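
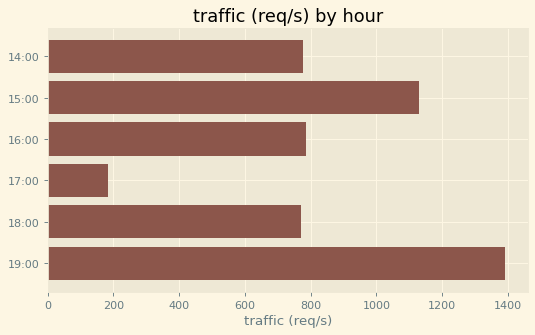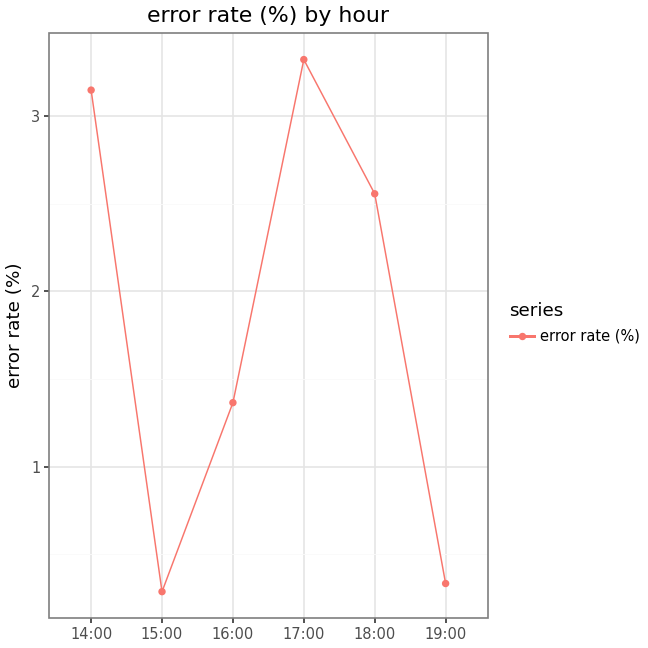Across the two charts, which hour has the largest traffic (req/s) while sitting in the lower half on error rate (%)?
19:00

Chart 2 median error rate (%) ≈ 2; below-median hours: 15:00, 16:00, 19:00. Among those, 19:00 has the highest traffic (req/s) (≈ 1400).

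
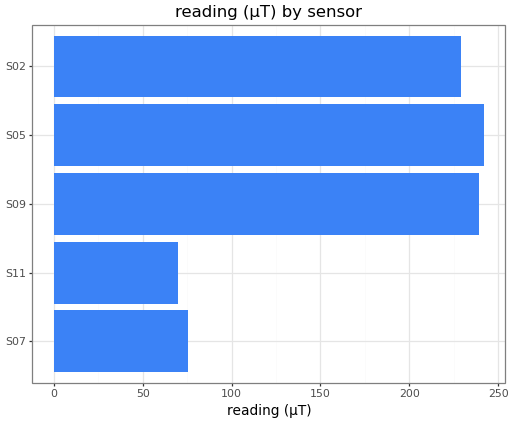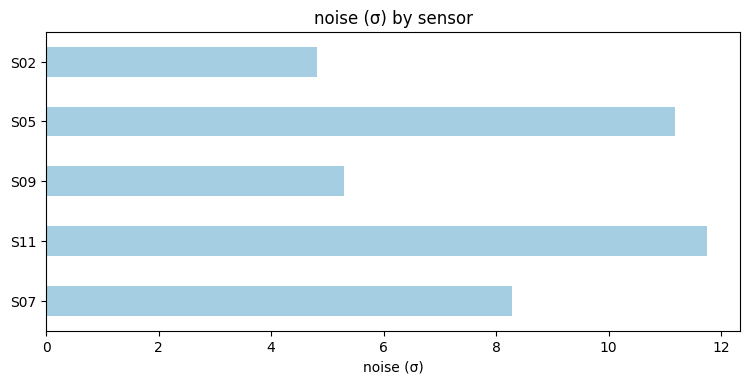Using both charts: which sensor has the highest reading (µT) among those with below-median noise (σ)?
S09

Chart 2 median noise (σ) ≈ 8; below-median sensors: S09, S02. Among those, S09 has the highest reading (µT) (≈ 250).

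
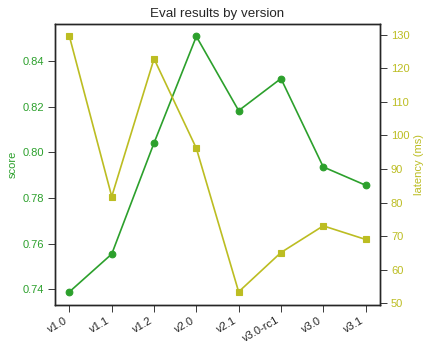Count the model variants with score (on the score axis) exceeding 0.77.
6

Above 0.77: v1.2, v2.0, v2.1, v3.0-rc1, v3.0, v3.1.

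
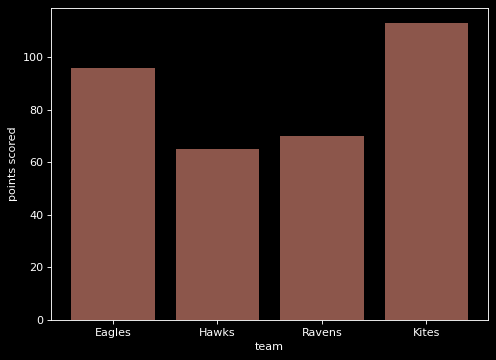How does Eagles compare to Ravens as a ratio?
Eagles ≈ 100, Ravens ≈ 70; 100/70 ≈ 1.43.

≈ 1.43×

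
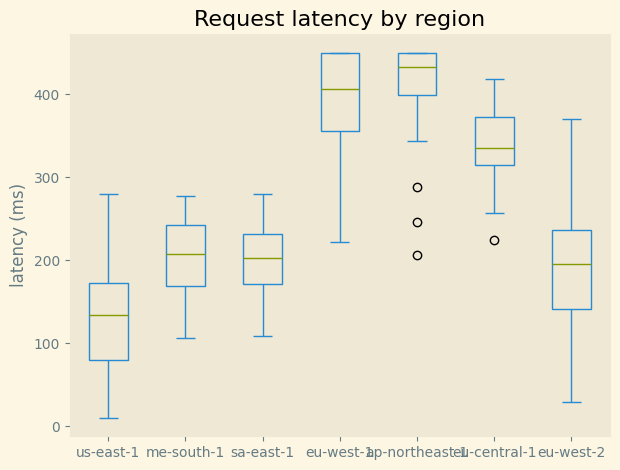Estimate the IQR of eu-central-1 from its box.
Q3 ≈ 350, Q1 ≈ 300; IQR ≈ 50.

≈ 50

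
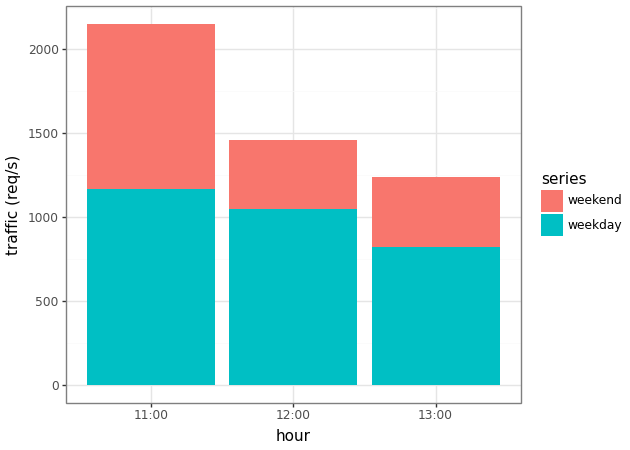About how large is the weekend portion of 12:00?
≈ 400

weekend top ≈ 1400, bottom ≈ 1000; segment ≈ 400.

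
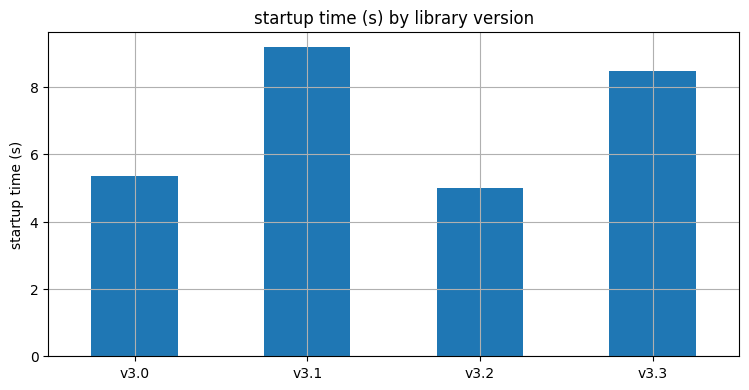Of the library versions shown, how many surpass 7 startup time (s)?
2

Above 7: v3.1, v3.3.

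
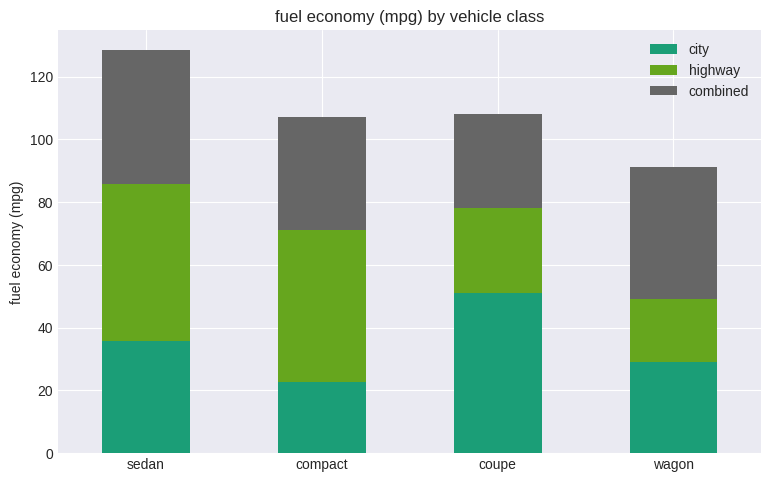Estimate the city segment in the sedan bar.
≈ 40

city top ≈ 40, bottom ≈ 0; segment ≈ 40.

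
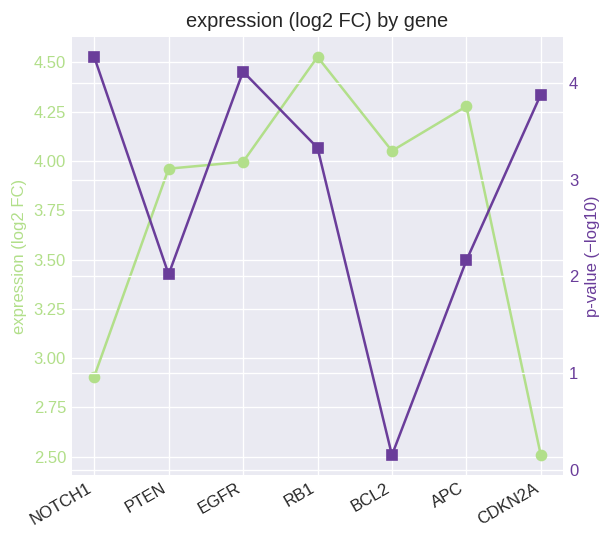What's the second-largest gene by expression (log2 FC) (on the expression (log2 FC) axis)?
APC

Top 3 (on the expression (log2 FC) axis): RB1 ≈ 4.6, APC ≈ 4.2, BCL2 ≈ 4.0.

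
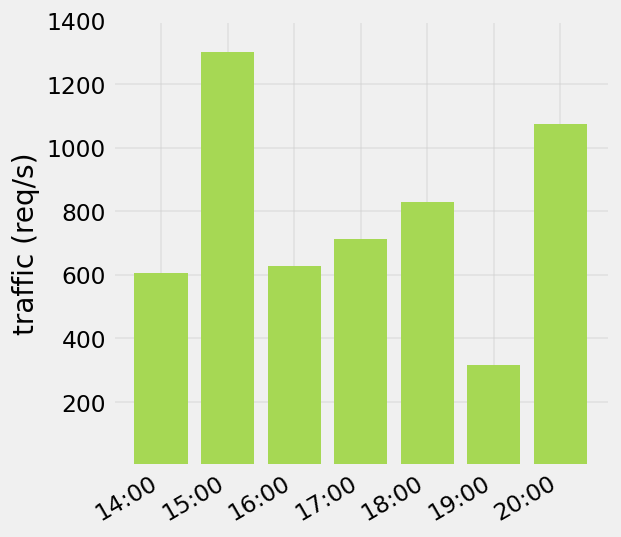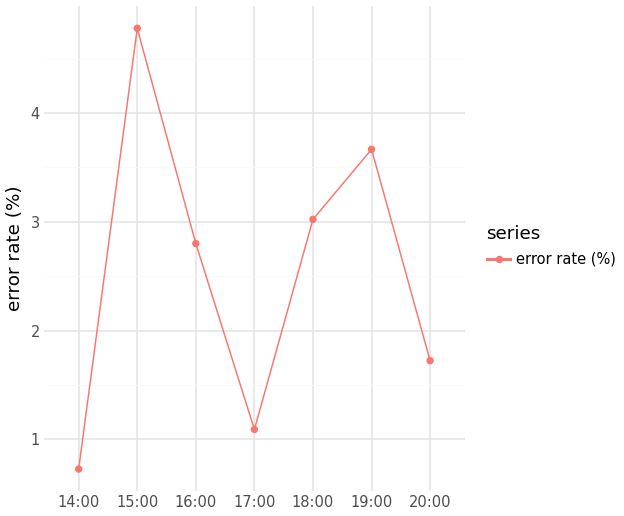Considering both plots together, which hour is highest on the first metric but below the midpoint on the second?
Chart 2 median error rate (%) ≈ 3; below-median hours: 14:00, 17:00, 20:00. Among those, 20:00 has the highest traffic (req/s) (≈ 1000).

20:00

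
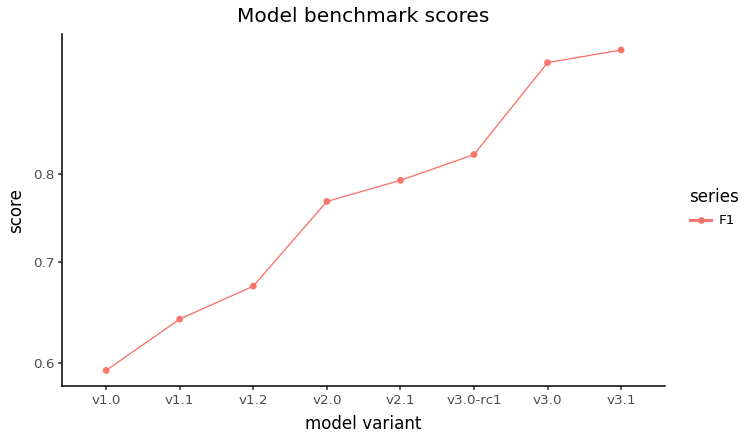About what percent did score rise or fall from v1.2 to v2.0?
≈ +15.4%

v1.2 ≈ 0.65, v2.0 ≈ 0.75; (0.75 − 0.65) / 0.65 ≈ +15.4%.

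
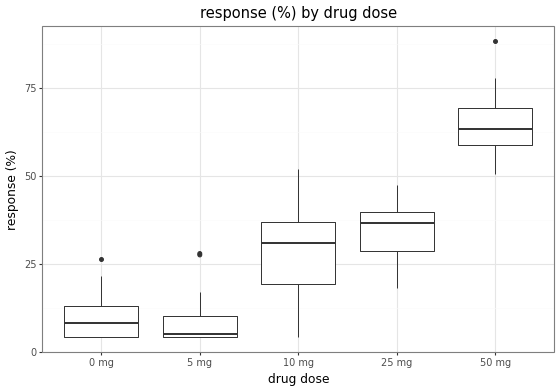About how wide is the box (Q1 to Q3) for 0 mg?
≈ 10

Q3 ≈ 15, Q1 ≈ 5; IQR ≈ 10.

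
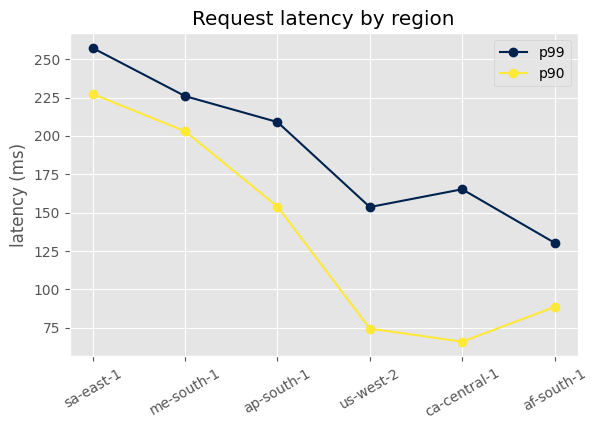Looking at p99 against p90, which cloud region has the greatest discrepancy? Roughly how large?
ca-central-1, ≈ 100 ms

ca-central-1: p99 ≈ 160, p90 ≈ 60 → gap ≈ 100. Next-largest (us-west-2) is only ≈ 80.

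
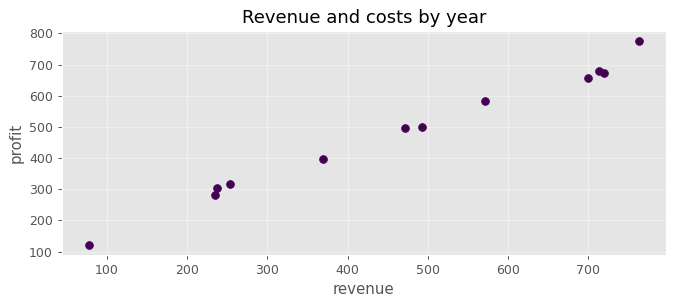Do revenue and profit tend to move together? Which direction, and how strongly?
positive, strong

Points are positively correlated; strong (|r| ≈ 1.0).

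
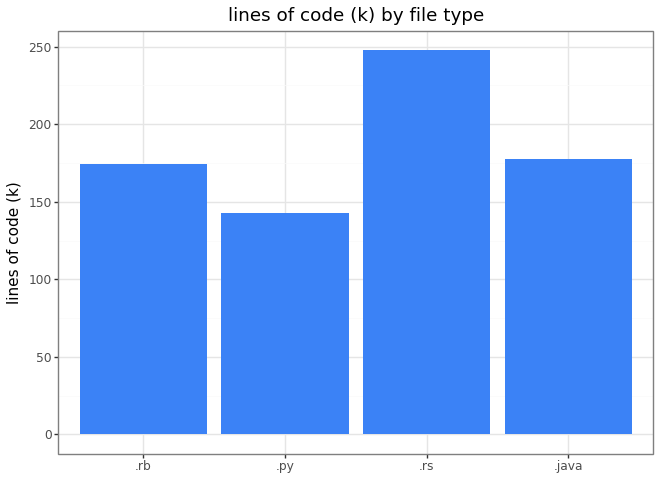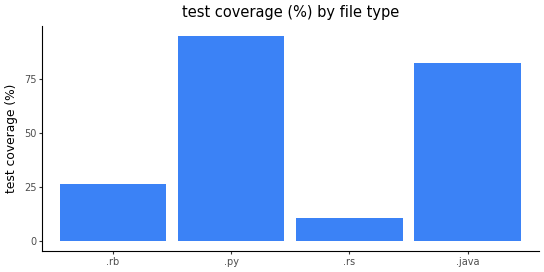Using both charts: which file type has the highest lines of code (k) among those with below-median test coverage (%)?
.rs

Chart 2 median test coverage (%) ≈ 50; below-median file types: .rb, .rs. Among those, .rs has the highest lines of code (k) (≈ 250).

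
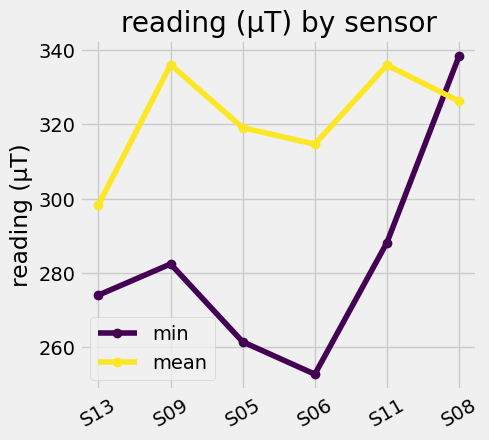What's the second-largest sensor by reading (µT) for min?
Top 3 for min: S08 ≈ 340, S11 ≈ 290, S09 ≈ 280.

S11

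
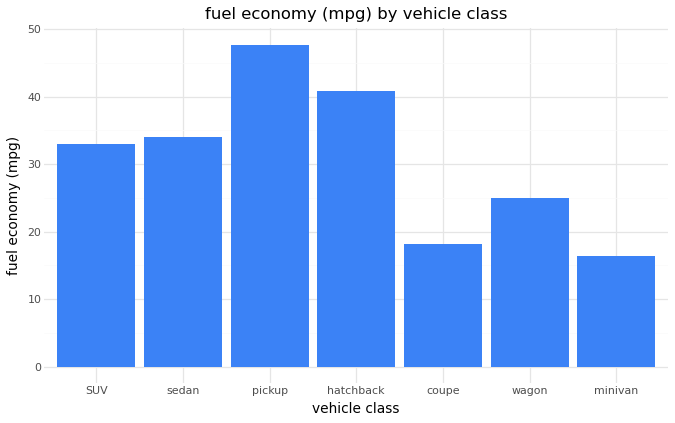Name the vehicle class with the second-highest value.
Top 3: pickup ≈ 50, hatchback ≈ 40, sedan ≈ 35.

hatchback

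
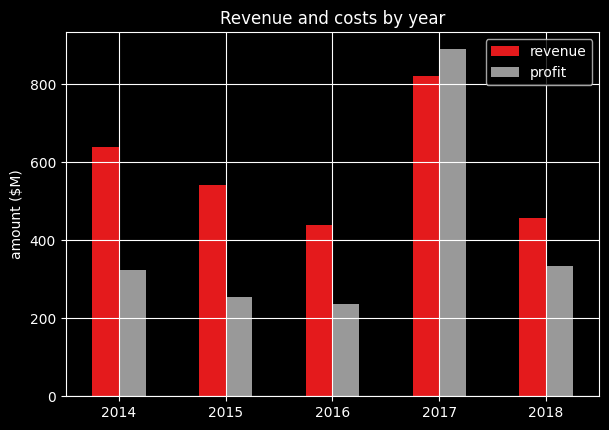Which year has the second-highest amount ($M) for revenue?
Top 3 for revenue: 2017 ≈ 800, 2014 ≈ 600, 2015 ≈ 500.

2014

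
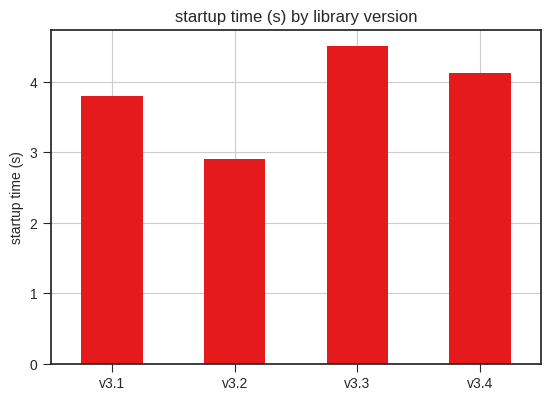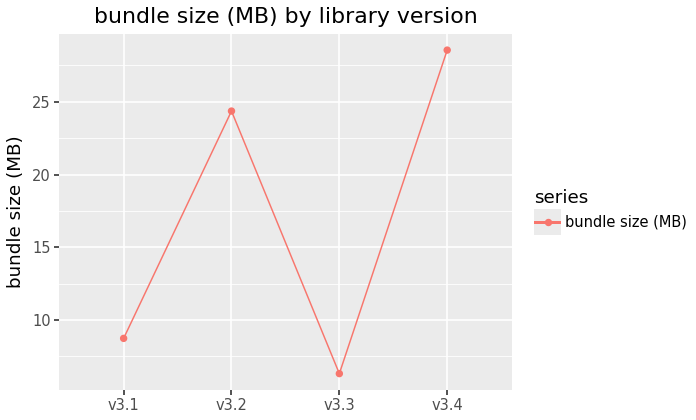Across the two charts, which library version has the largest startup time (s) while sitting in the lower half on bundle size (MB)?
v3.3

Chart 2 median bundle size (MB) ≈ 15; below-median library versions: v3.1, v3.3. Among those, v3.3 has the highest startup time (s) (≈ 4.5).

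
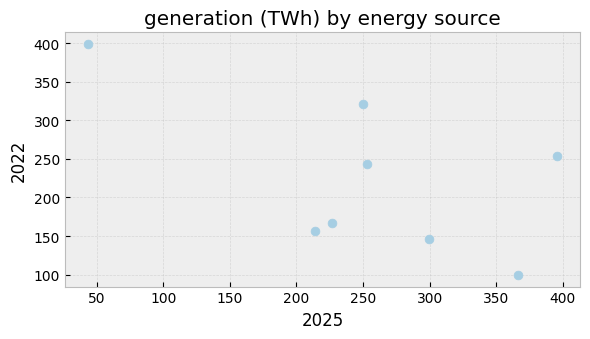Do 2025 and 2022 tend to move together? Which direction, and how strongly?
Points are negatively correlated; moderate (|r| ≈ 0.6).

negative, moderate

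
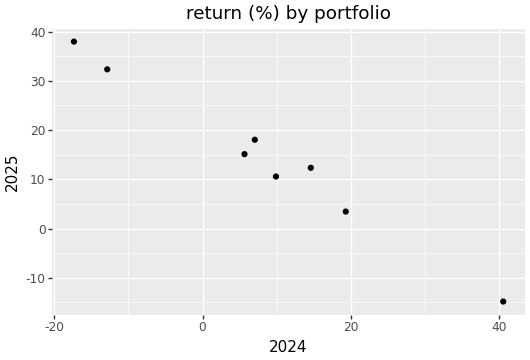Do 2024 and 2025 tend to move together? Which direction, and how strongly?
negative, strong

Points are negatively correlated; strong (|r| ≈ 1.0).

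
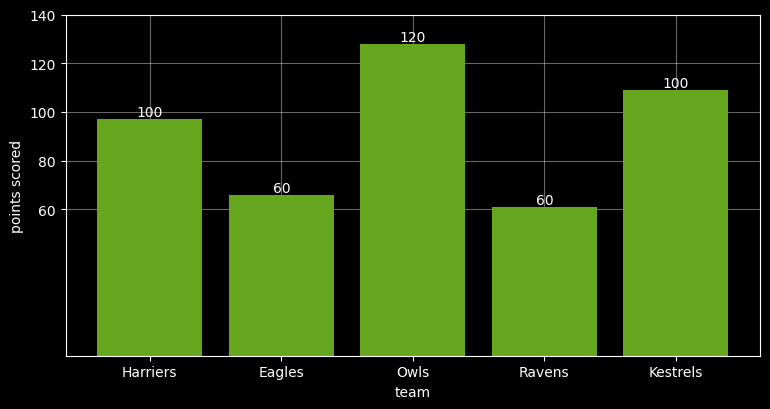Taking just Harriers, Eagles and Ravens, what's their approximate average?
≈ 73

(100 + 60 + 60) / 3 ≈ 73.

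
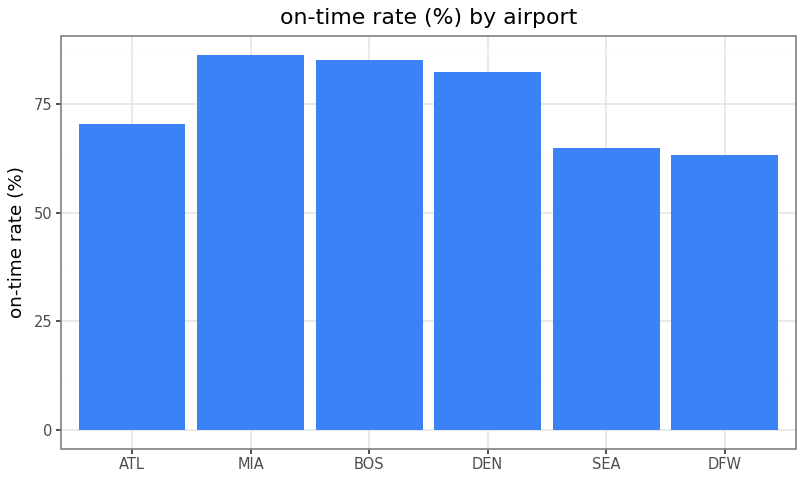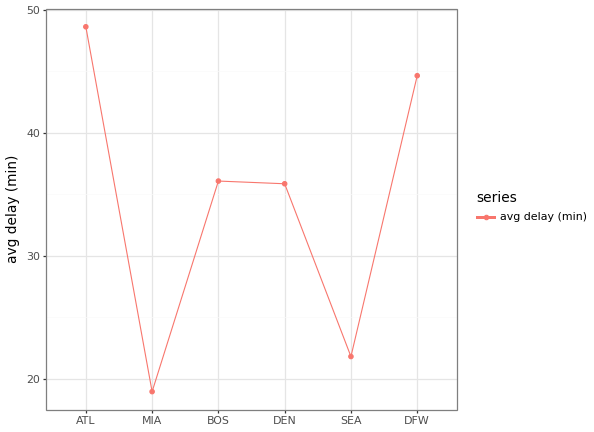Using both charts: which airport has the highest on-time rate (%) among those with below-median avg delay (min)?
MIA

Chart 2 median avg delay (min) ≈ 35; below-median airports: MIA, DEN, SEA. Among those, MIA has the highest on-time rate (%) (≈ 90).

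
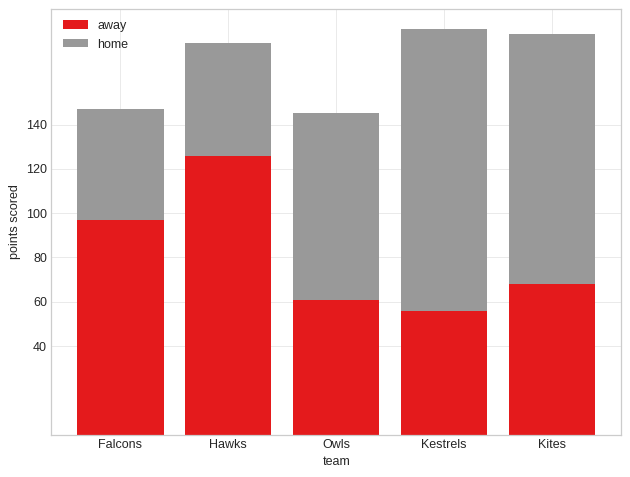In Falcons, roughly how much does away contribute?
≈ 100

away top ≈ 100, bottom ≈ 0; segment ≈ 100.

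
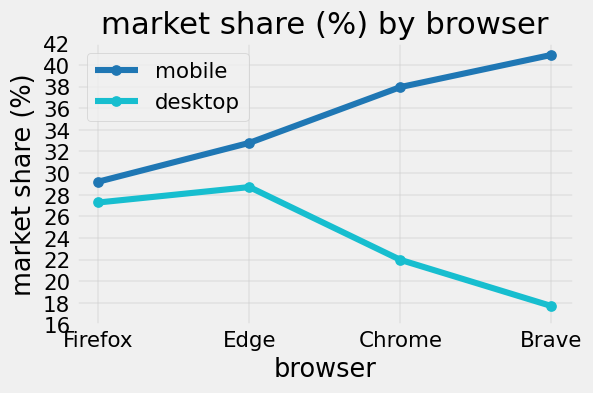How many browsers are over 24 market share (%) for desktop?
2

Above 24: Firefox, Edge.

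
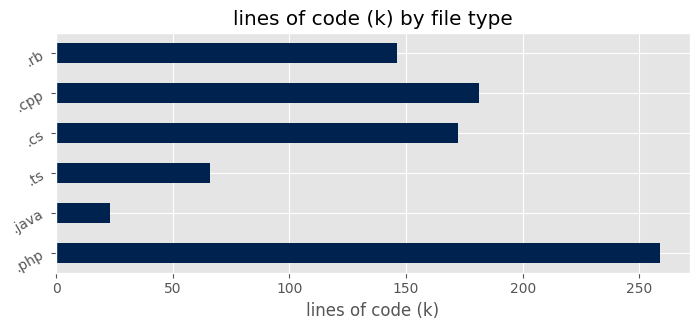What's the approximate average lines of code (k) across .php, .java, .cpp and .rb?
≈ 150

(250 + 25 + 175 + 150) / 4 ≈ 150.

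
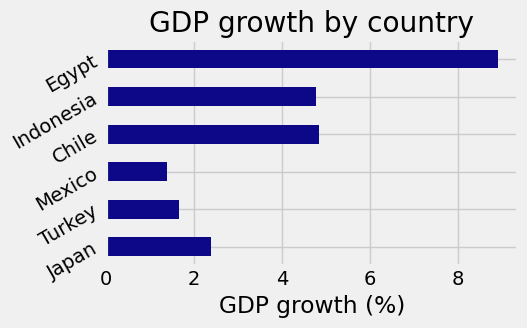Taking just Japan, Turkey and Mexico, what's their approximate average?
≈ 2

(2 + 2 + 1) / 3 ≈ 2.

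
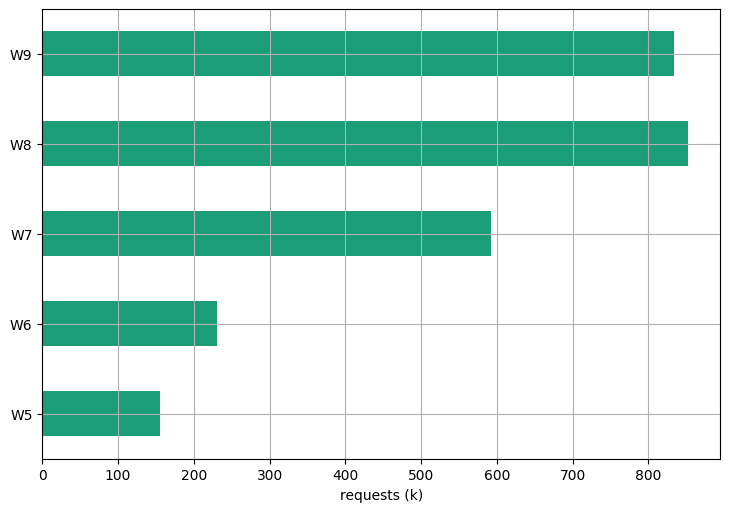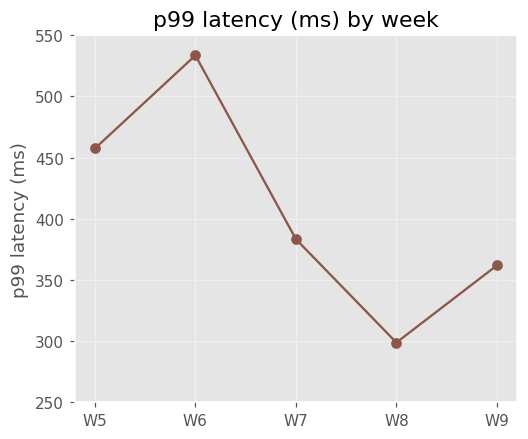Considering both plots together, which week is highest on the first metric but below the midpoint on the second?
W8

Chart 2 median p99 latency (ms) ≈ 400; below-median weeks: W8, W9. Among those, W8 has the highest requests (k) (≈ 900).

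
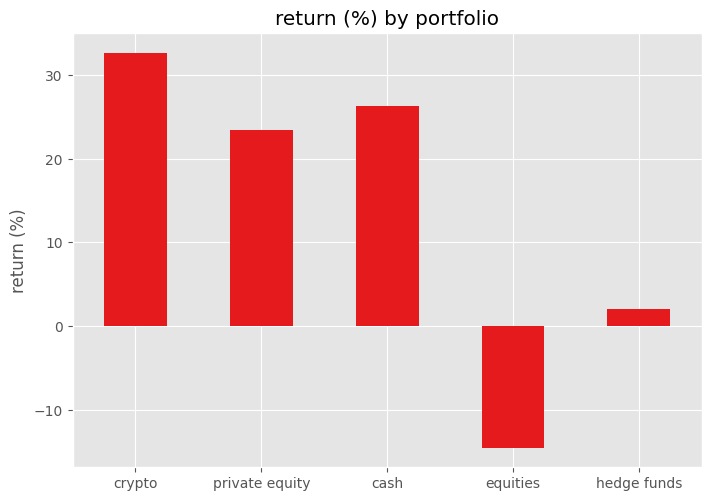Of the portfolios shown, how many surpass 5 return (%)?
3

Above 5: crypto, private equity, cash.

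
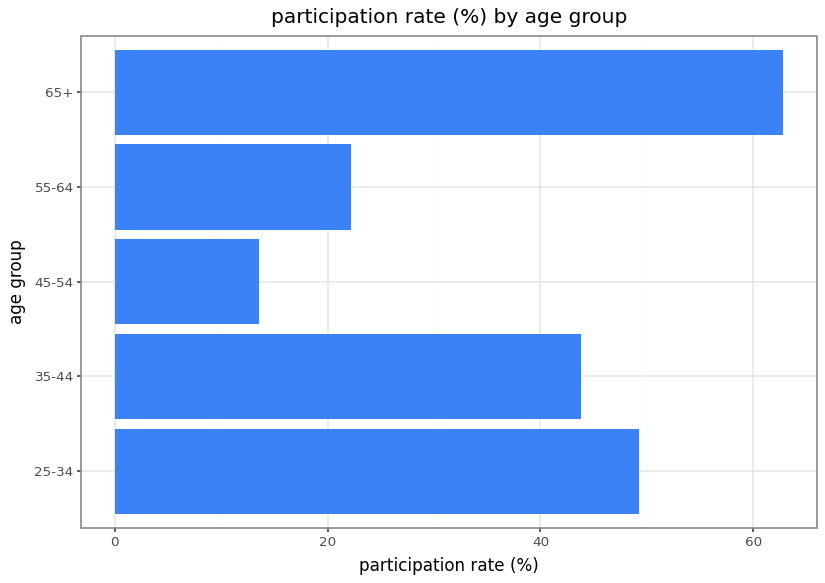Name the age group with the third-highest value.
Top 4: 65+ ≈ 60, 25-34 ≈ 50, 35-44 ≈ 40, 55-64 ≈ 20.

35-44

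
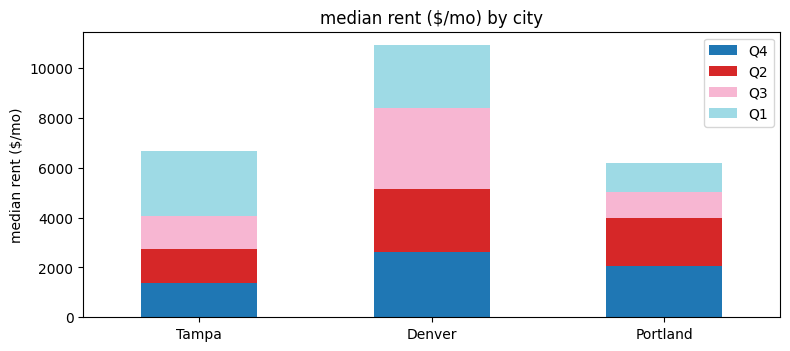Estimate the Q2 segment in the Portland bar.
≈ 2000

Q2 top ≈ 4000, bottom ≈ 2000; segment ≈ 2000.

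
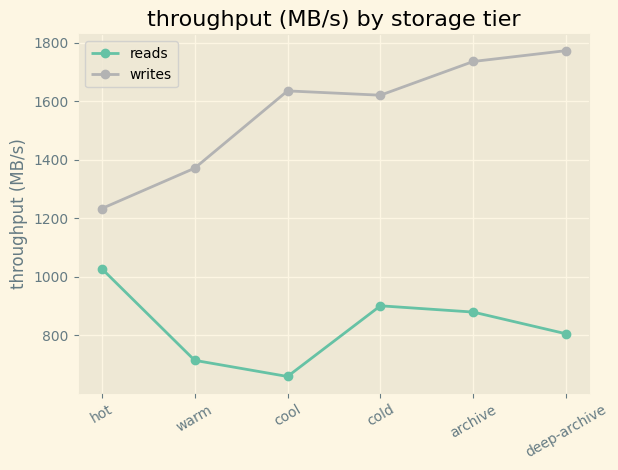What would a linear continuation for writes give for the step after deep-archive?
Last three: 1600, 1700, 1800 → slope ≈ 100/step → next ≈ 1900.

≈ 1900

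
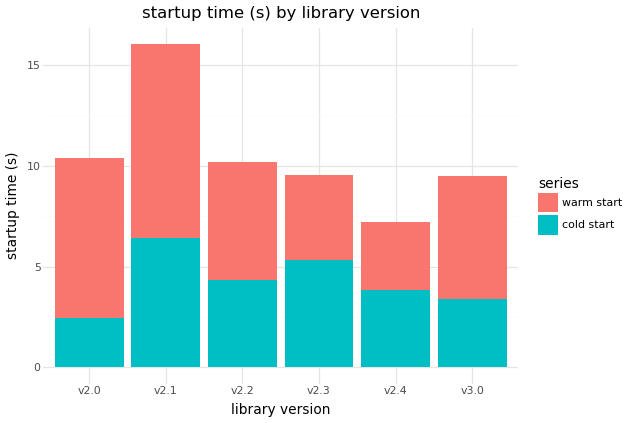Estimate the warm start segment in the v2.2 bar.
≈ 6

warm start top ≈ 10, bottom ≈ 4; segment ≈ 6.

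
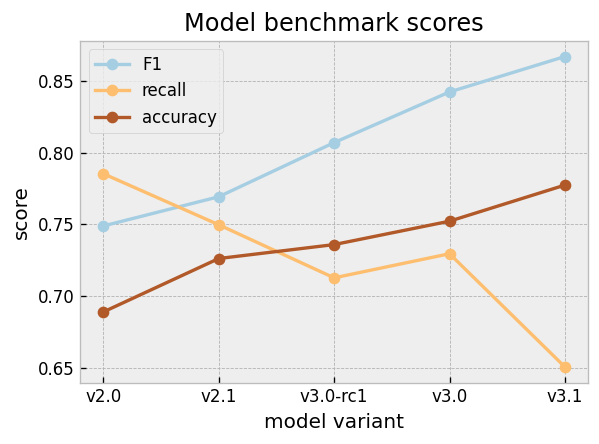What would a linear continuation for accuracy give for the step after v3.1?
≈ 0.8

Last three: 0.74, 0.76, 0.78 → slope ≈ 0.02/step → next ≈ 0.8.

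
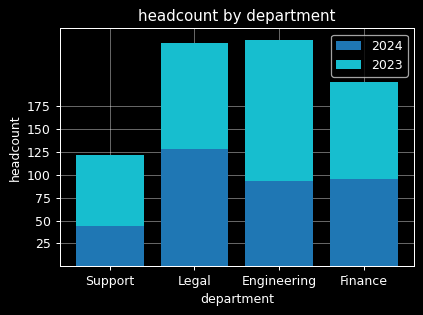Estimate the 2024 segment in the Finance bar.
2024 top ≈ 100, bottom ≈ 0; segment ≈ 100.

≈ 100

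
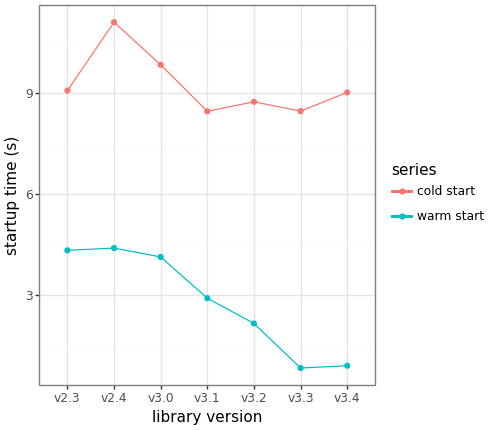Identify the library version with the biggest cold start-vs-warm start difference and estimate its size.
v3.4: cold start ≈ 9, warm start ≈ 1 → gap ≈ 8. Next-largest (v3.3) is only ≈ 7.

v3.4, ≈ 8 s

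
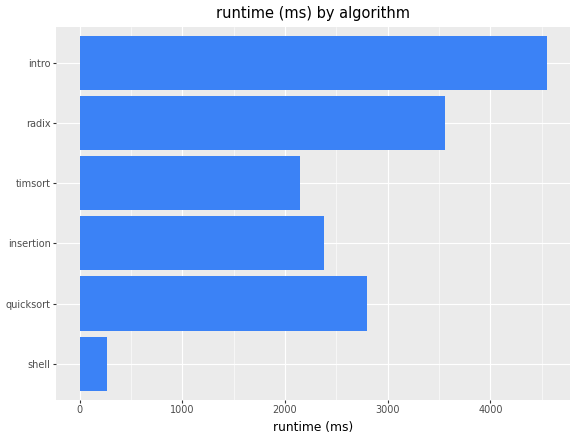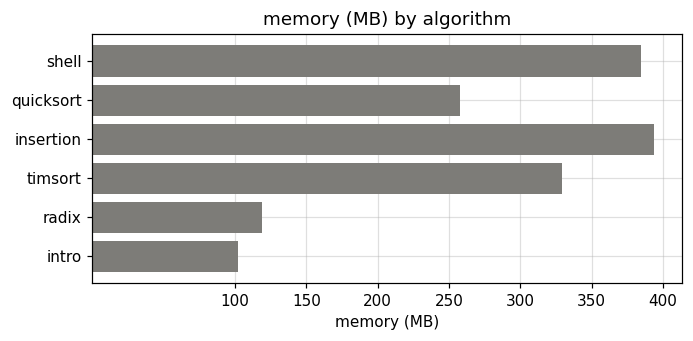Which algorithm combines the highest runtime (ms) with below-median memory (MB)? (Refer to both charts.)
Chart 2 median memory (MB) ≈ 300; below-median algorithms: quicksort, radix, intro. Among those, intro has the highest runtime (ms) (≈ 4500).

intro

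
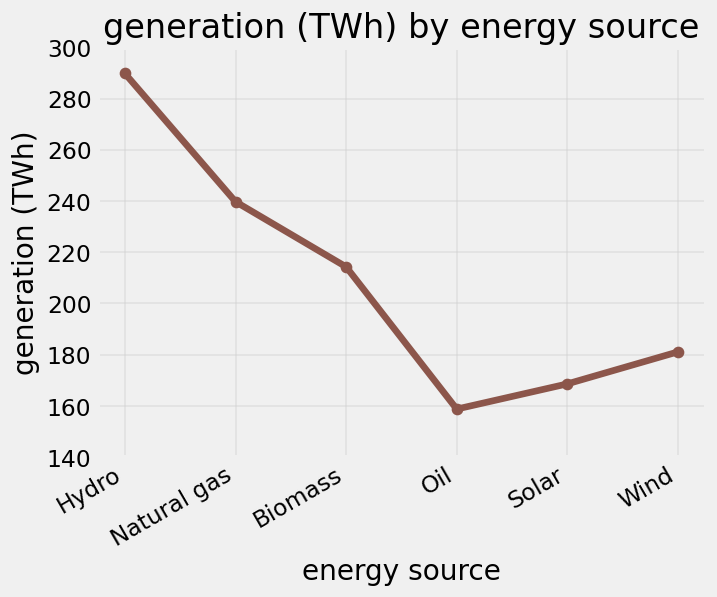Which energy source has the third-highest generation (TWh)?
Top 4: Hydro ≈ 280, Natural gas ≈ 240, Biomass ≈ 220, Wind ≈ 180.

Biomass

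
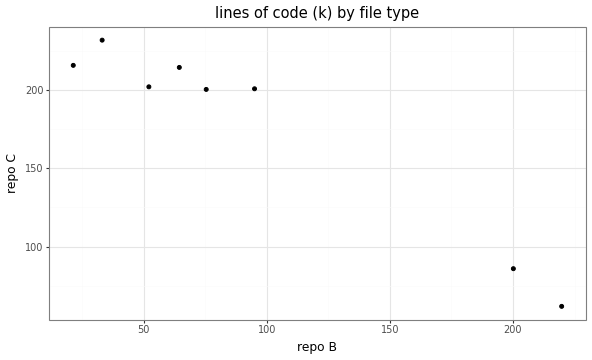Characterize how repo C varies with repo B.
Points are negatively correlated; strong (|r| ≈ 1.0).

negative, strong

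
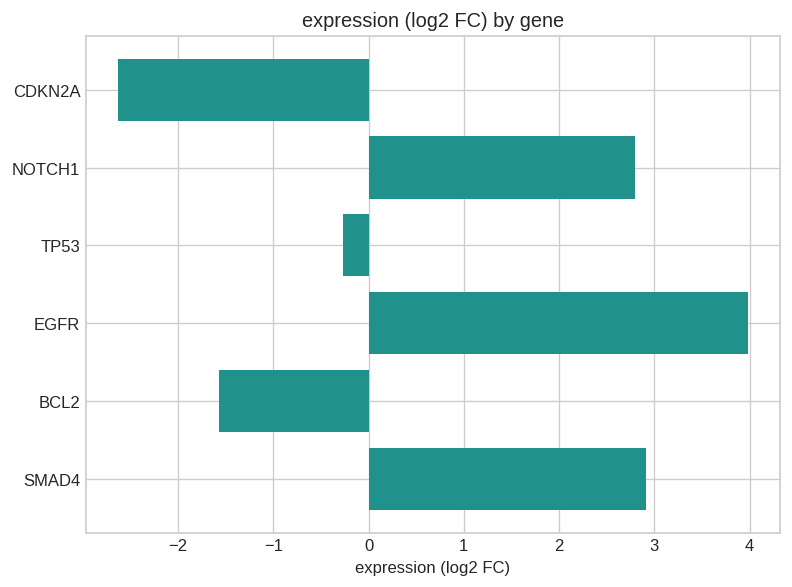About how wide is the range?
≈ 7

Max EGFR ≈ 4, min CDKN2A ≈ -3; range ≈ 7.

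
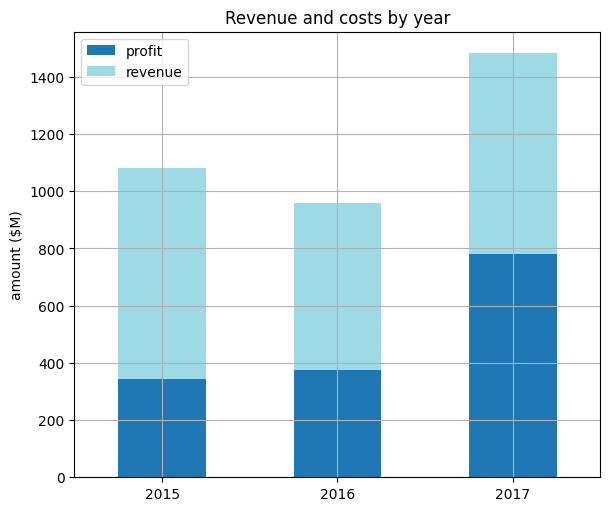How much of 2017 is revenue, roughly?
≈ 600

revenue top ≈ 1400, bottom ≈ 800; segment ≈ 600.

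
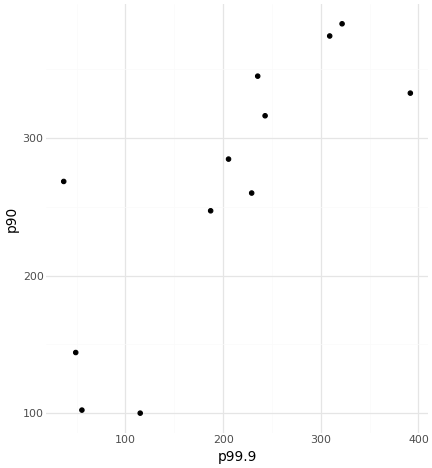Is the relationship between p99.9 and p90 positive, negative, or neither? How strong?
positive, strong

Points are positively correlated; strong (|r| ≈ 0.8).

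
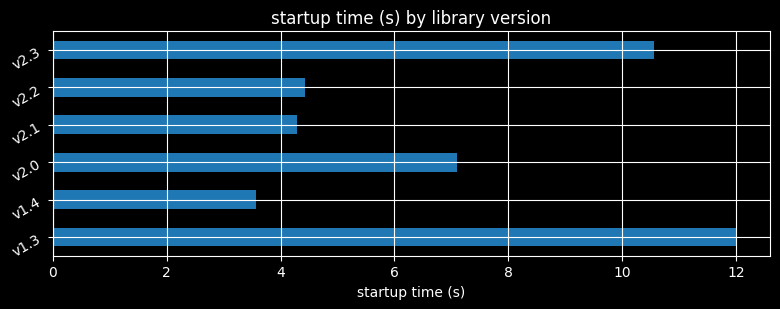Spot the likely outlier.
v1.3

v1.3 ≈ 12; the rest sit between ≈ 4 and ≈ 11.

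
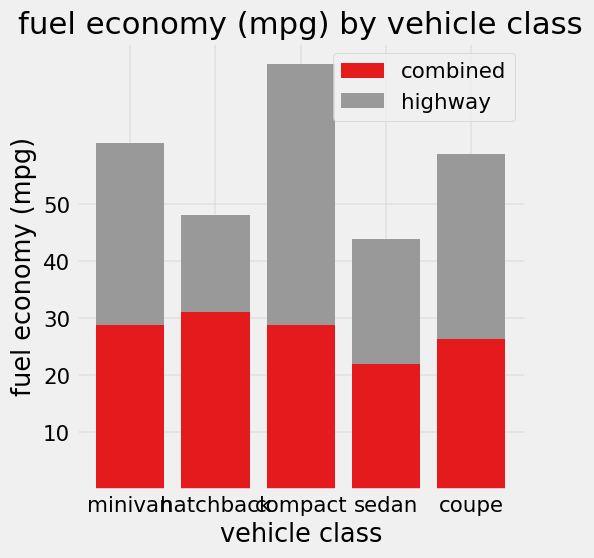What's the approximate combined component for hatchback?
≈ 30

combined top ≈ 30, bottom ≈ 0; segment ≈ 30.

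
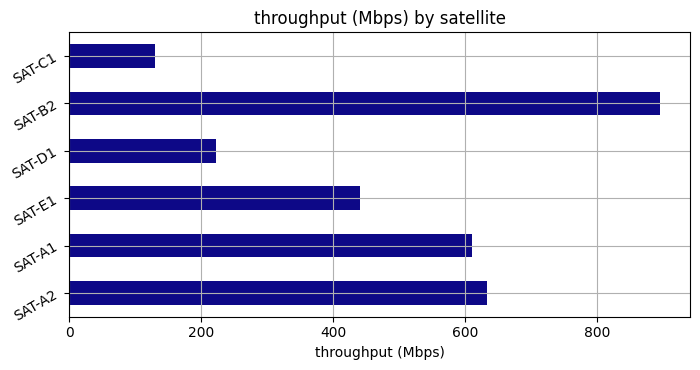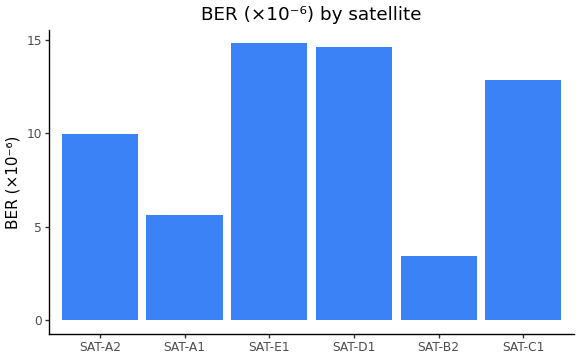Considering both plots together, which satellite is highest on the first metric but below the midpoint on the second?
Chart 2 median BER (×10⁻⁶) ≈ 12; below-median satellites: SAT-A2, SAT-A1, SAT-B2. Among those, SAT-B2 has the highest throughput (Mbps) (≈ 900).

SAT-B2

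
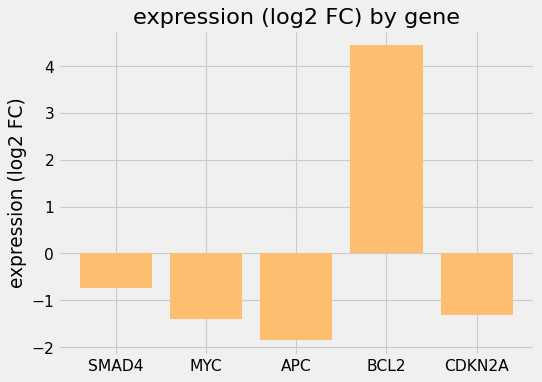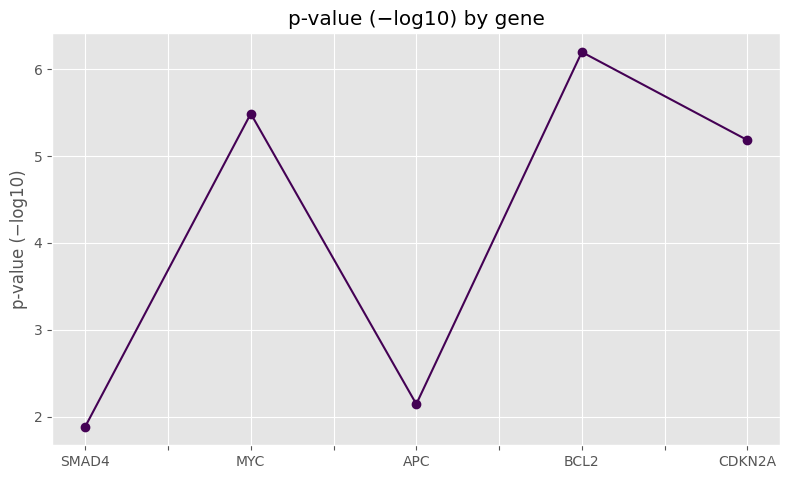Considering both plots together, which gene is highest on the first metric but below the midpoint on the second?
SMAD4

Chart 2 median p-value (−log10) ≈ 5; below-median genes: SMAD4, APC. Among those, SMAD4 has the highest expression (log2 FC) (≈ -0.5).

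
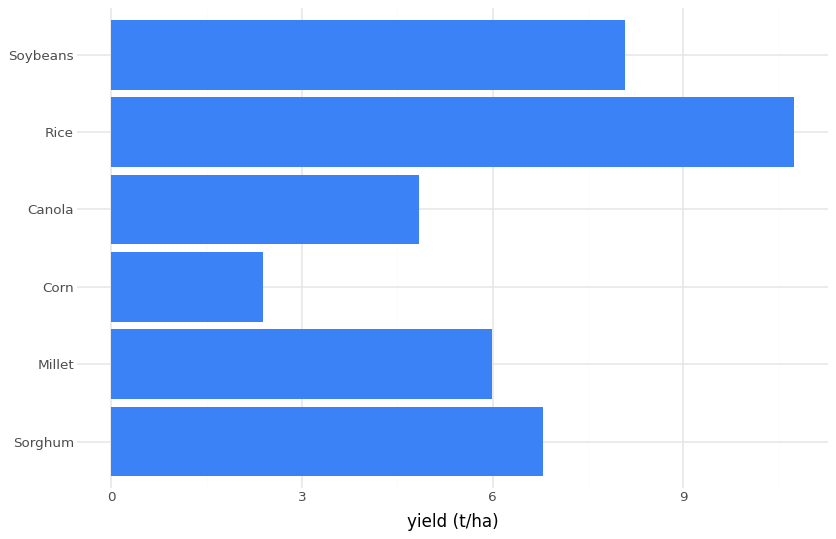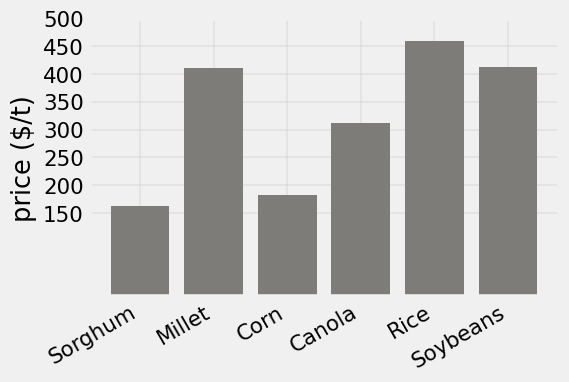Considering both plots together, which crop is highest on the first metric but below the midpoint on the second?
Chart 2 median price ($/t) ≈ 350; below-median crops: Sorghum, Corn, Canola. Among those, Sorghum has the highest yield (t/ha) (≈ 7).

Sorghum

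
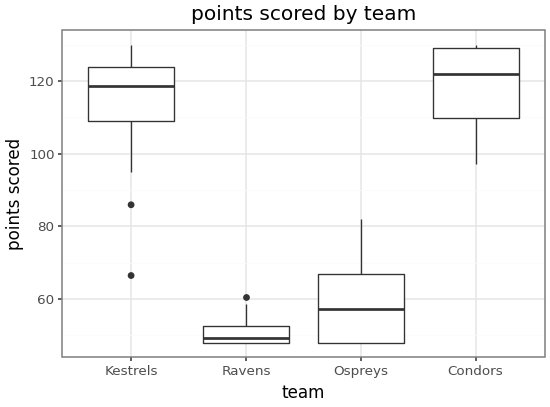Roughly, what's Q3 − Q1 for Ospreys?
≈ 20

Q3 ≈ 70, Q1 ≈ 50; IQR ≈ 20.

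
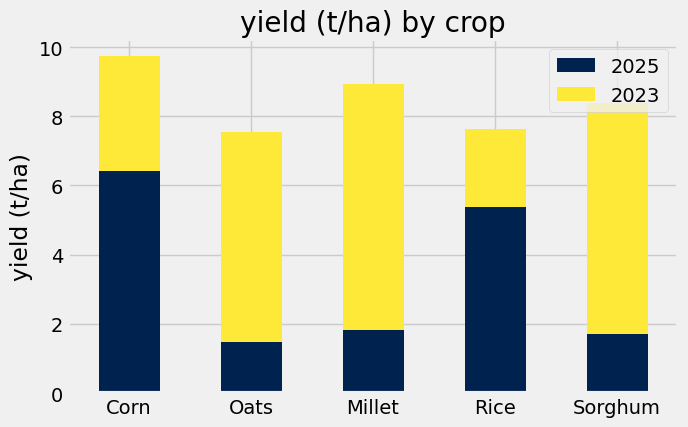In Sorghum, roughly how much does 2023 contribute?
2023 top ≈ 8, bottom ≈ 2; segment ≈ 6.

≈ 6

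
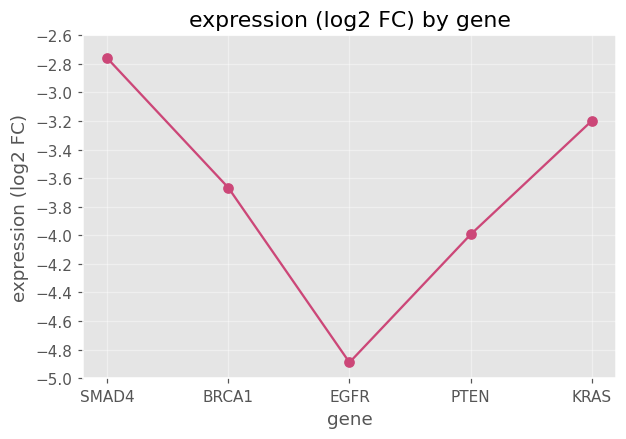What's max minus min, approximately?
≈ 2.0

Max SMAD4 ≈ -2.8, min EGFR ≈ -4.8; range ≈ 2.0.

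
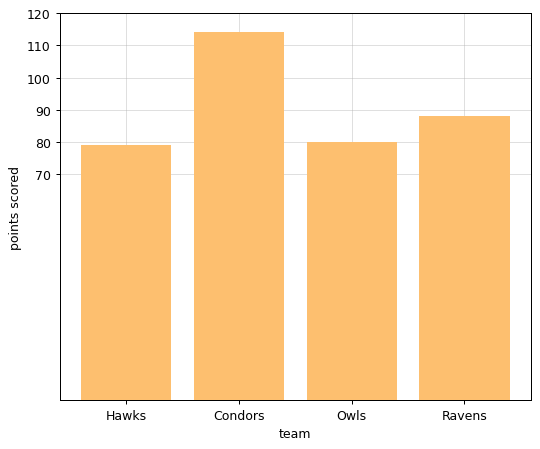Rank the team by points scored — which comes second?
Ravens

Top 3: Condors ≈ 110, Ravens ≈ 90, Owls ≈ 80.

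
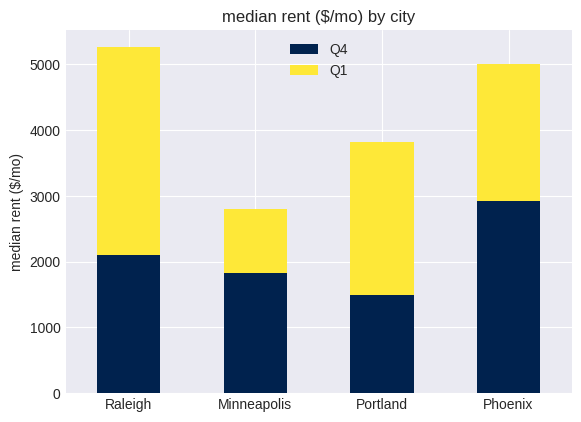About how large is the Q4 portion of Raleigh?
Q4 top ≈ 2000, bottom ≈ 0; segment ≈ 2000.

≈ 2000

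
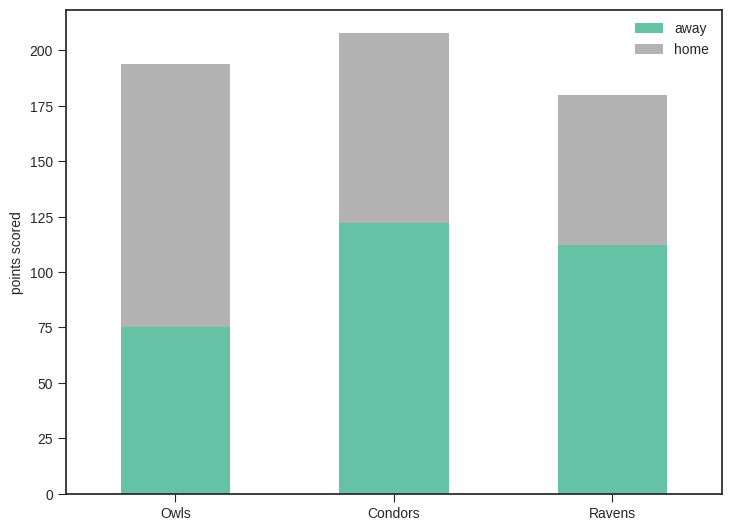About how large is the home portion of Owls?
home top ≈ 200, bottom ≈ 80; segment ≈ 120.

≈ 120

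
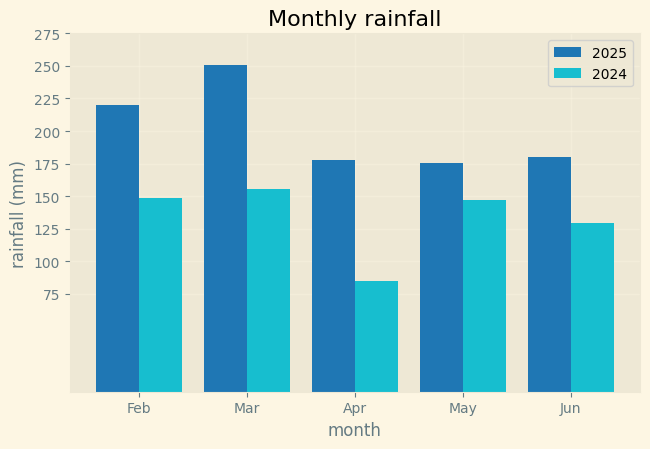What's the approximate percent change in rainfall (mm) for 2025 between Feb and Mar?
Feb ≈ 225, Mar ≈ 250; (250 − 225) / 225 ≈ +11.1%.

≈ +11.1%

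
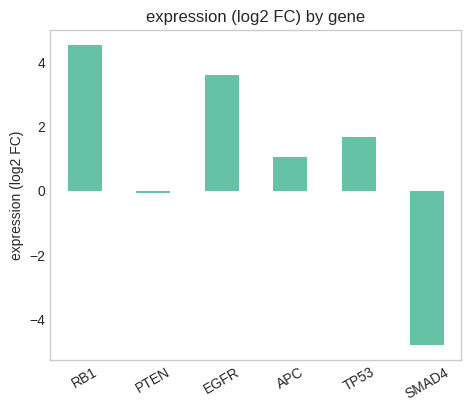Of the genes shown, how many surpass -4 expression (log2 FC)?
5

Above -4: RB1, PTEN, EGFR, APC, TP53.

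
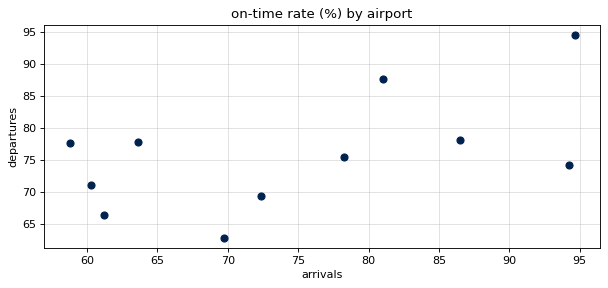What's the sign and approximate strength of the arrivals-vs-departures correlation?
positive, moderate

Points are positively correlated; moderate (|r| ≈ 0.5).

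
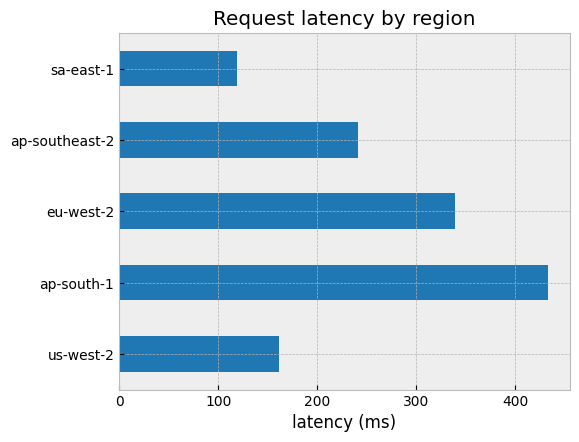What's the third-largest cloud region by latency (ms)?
Top 4: ap-south-1 ≈ 450, eu-west-2 ≈ 350, ap-southeast-2 ≈ 250, us-west-2 ≈ 150.

ap-southeast-2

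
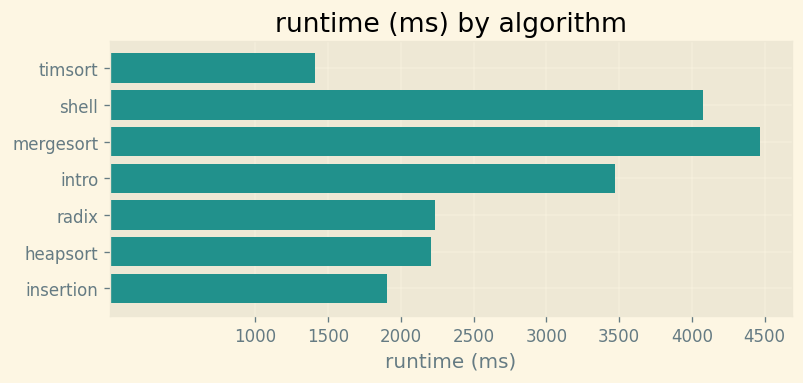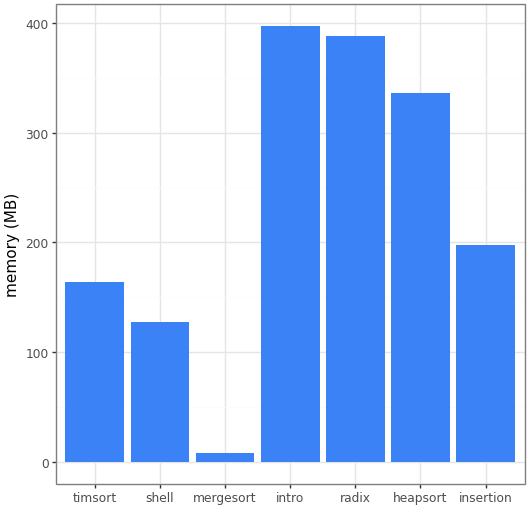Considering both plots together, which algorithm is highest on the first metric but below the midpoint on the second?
Chart 2 median memory (MB) ≈ 200; below-median algorithms: timsort, shell, mergesort. Among those, mergesort has the highest runtime (ms) (≈ 4500).

mergesort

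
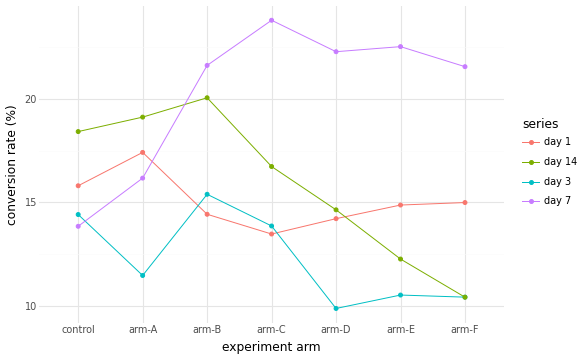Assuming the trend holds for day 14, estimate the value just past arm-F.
Last three: 14, 12, 10 → slope ≈ -2/step → next ≈ 8.

≈ 8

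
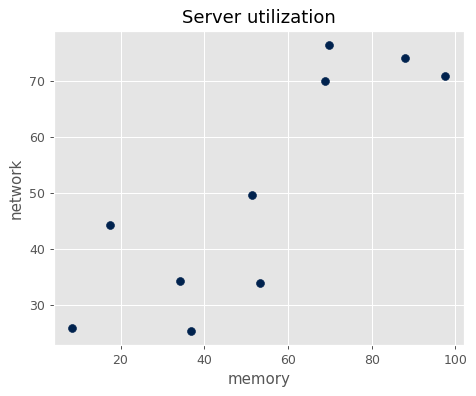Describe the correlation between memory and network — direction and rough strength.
Points are positively correlated; strong (|r| ≈ 0.8).

positive, strong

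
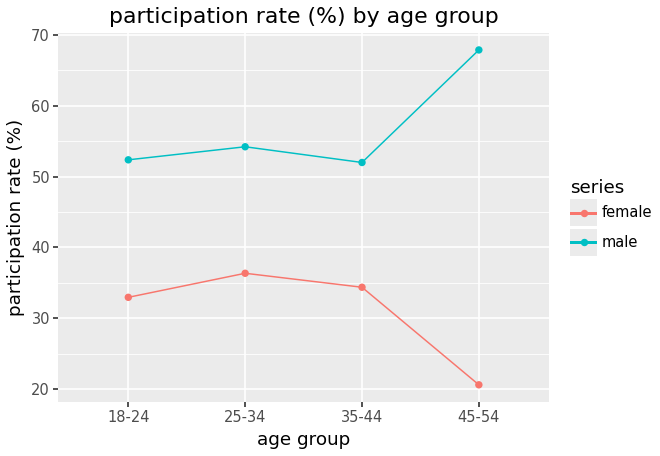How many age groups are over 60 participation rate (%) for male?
1

Above 60: 45-54.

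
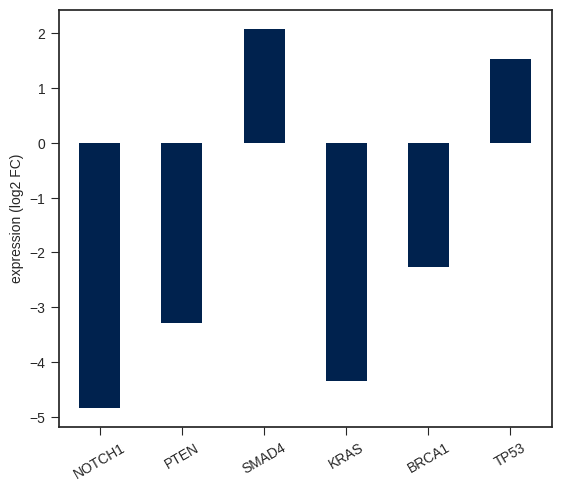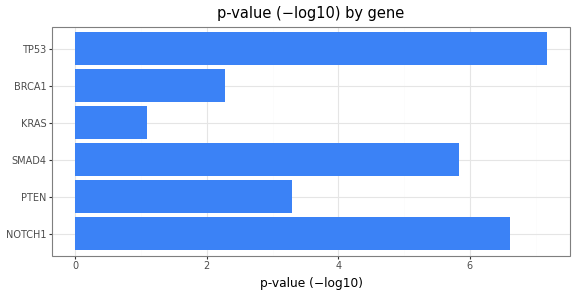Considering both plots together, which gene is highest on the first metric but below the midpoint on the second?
Chart 2 median p-value (−log10) ≈ 5; below-median genes: PTEN, KRAS, BRCA1. Among those, BRCA1 has the highest expression (log2 FC) (≈ -2.2).

BRCA1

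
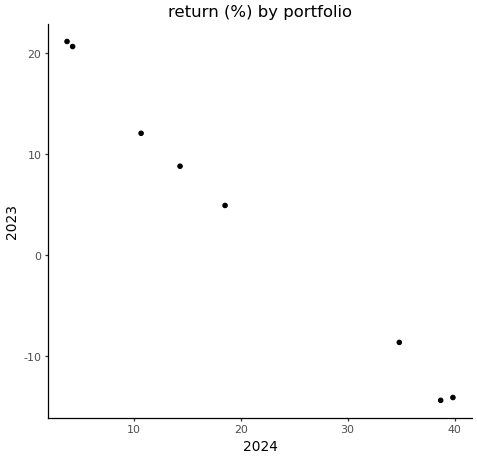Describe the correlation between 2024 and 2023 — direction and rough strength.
negative, strong

Points are negatively correlated; strong (|r| ≈ 1.0).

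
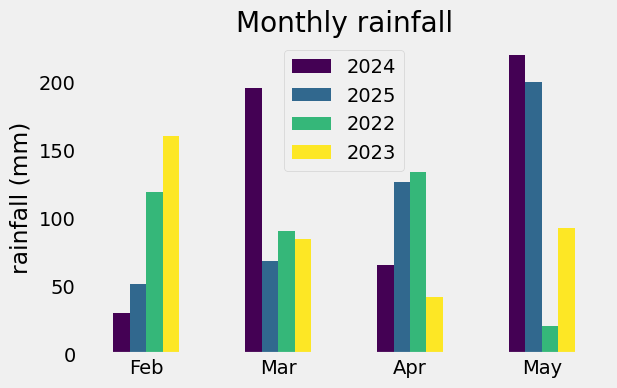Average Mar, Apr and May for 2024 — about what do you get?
≈ 160

(200 + 60 + 220) / 3 ≈ 160.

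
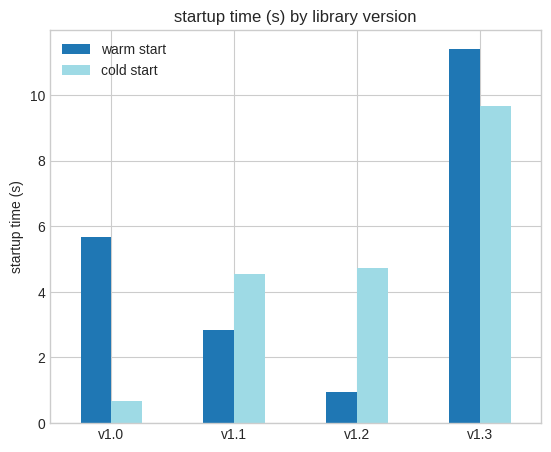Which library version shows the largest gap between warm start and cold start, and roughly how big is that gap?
v1.0, ≈ 5 s

v1.0: warm start ≈ 6, cold start ≈ 1 → gap ≈ 5. Next-largest (v1.2) is only ≈ 4.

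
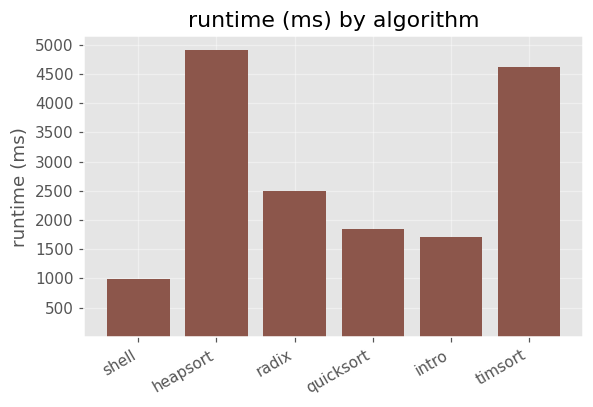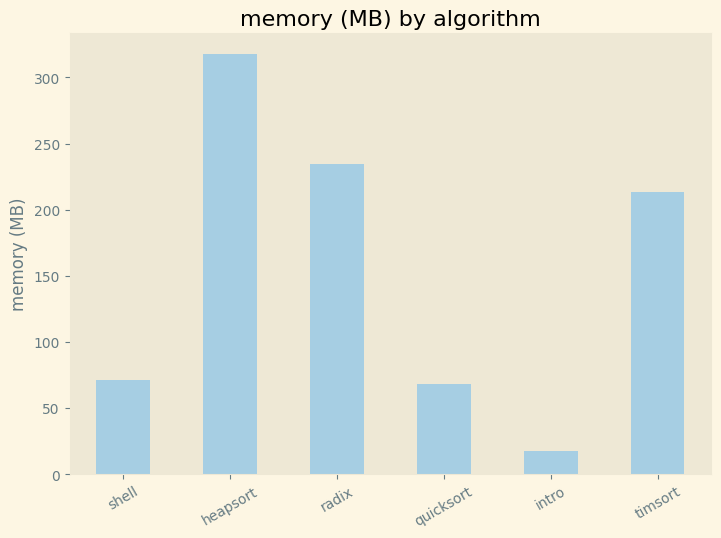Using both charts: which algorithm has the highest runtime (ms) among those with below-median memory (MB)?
quicksort

Chart 2 median memory (MB) ≈ 150; below-median algorithms: shell, quicksort, intro. Among those, quicksort has the highest runtime (ms) (≈ 2000).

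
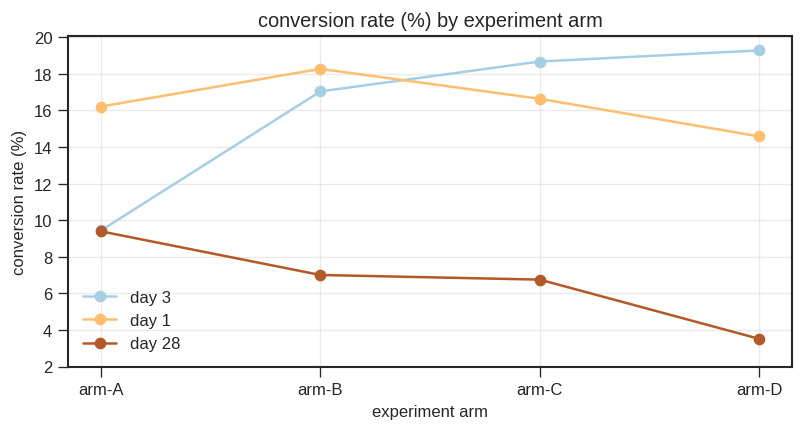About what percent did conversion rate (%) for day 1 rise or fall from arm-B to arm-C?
arm-B ≈ 18, arm-C ≈ 16; (16 − 18) / 18 ≈ -11.1%.

≈ -11.1%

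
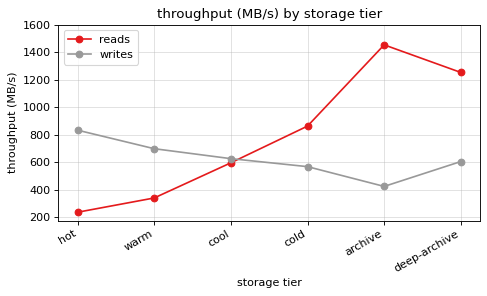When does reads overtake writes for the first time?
cold

cool: reads ≈ 600 vs writes ≈ 600 (not yet); cold: reads ≈ 800 vs writes ≈ 600 (first crossover).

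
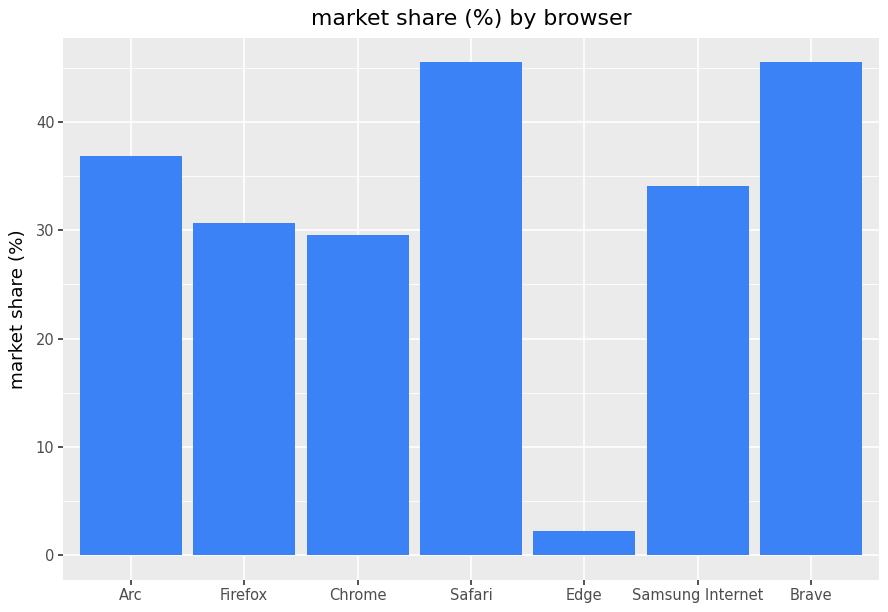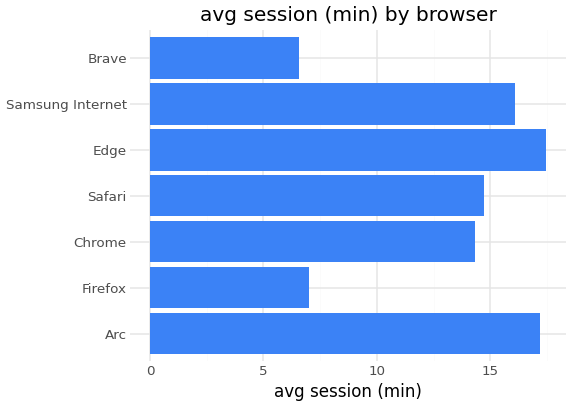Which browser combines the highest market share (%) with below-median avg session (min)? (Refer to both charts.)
Brave

Chart 2 median avg session (min) ≈ 14; below-median browsers: Firefox, Chrome, Brave. Among those, Brave has the highest market share (%) (≈ 45).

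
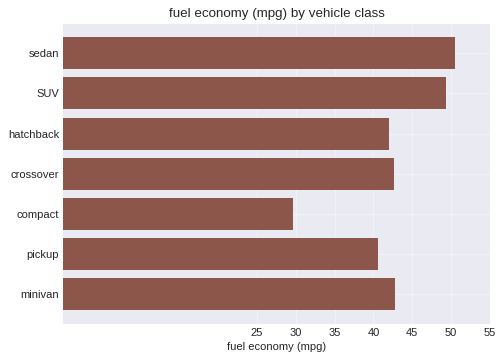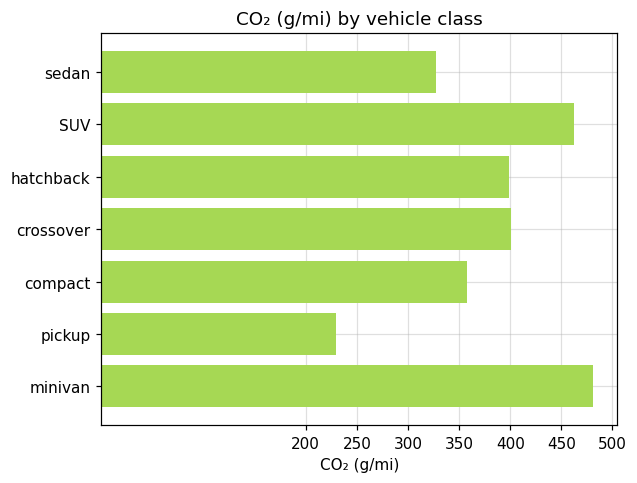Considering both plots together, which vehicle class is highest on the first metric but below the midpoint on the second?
Chart 2 median CO₂ (g/mi) ≈ 400; below-median vehicle classes: sedan, compact, pickup. Among those, sedan has the highest fuel economy (mpg) (≈ 50).

sedan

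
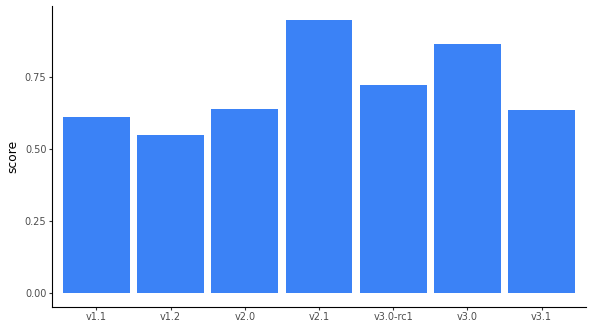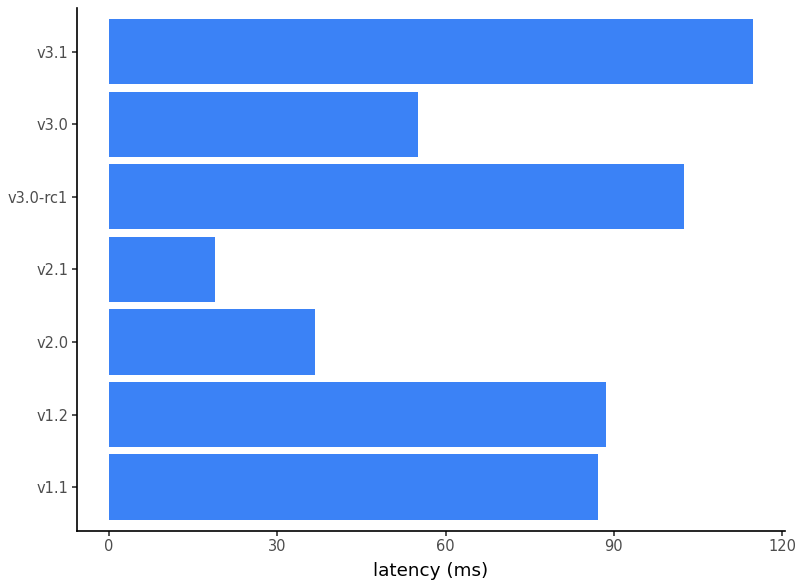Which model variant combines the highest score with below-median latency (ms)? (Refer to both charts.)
Chart 2 median latency (ms) ≈ 80; below-median model variants: v2.0, v2.1, v3.0. Among those, v2.1 has the highest score (≈ 1).

v2.1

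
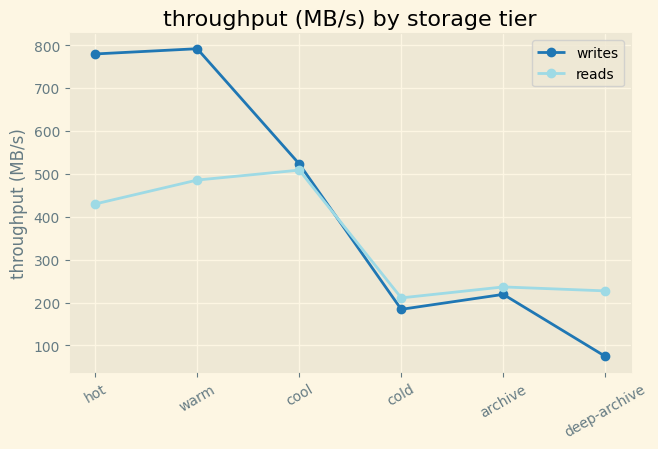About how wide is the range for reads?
≈ 300

Max cool ≈ 500, min cold ≈ 200; range ≈ 300.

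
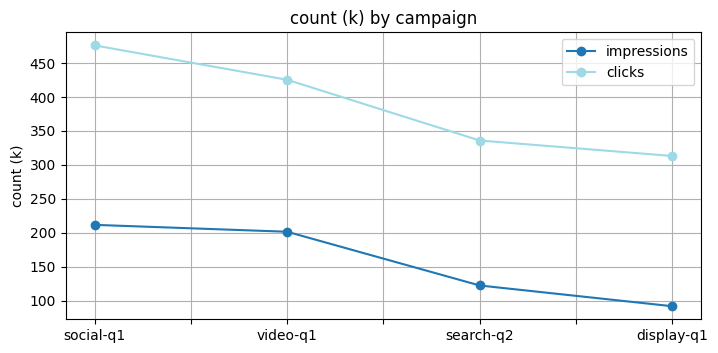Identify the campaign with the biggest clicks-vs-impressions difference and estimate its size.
social-q1: clicks ≈ 500, impressions ≈ 200 → gap ≈ 300. Next-largest (video-q1) is only ≈ 250.

social-q1, ≈ 300 k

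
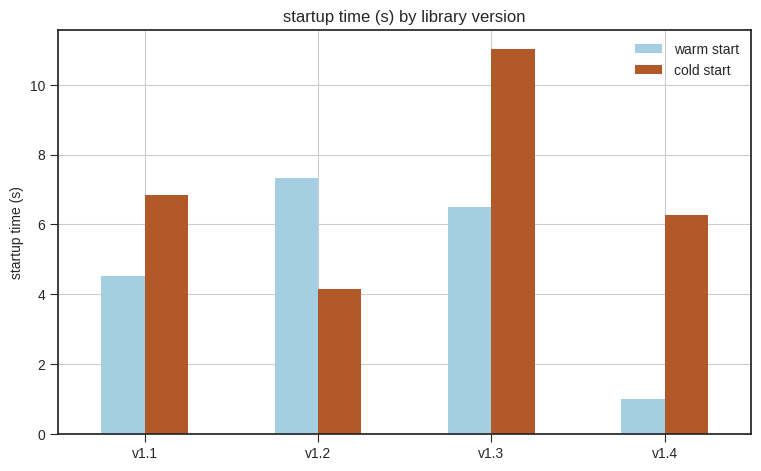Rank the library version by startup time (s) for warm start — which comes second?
Top 3 for warm start: v1.2 ≈ 7, v1.3 ≈ 6, v1.1 ≈ 5.

v1.3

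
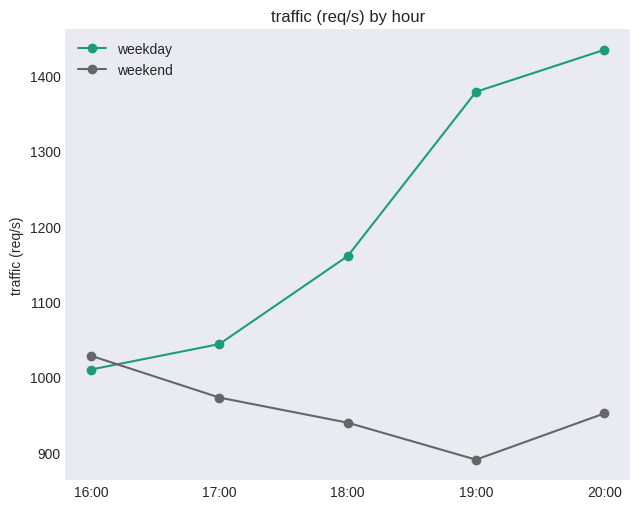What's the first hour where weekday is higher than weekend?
17:00

16:00: weekday ≈ 1000 vs weekend ≈ 1050 (not yet); 17:00: weekday ≈ 1050 vs weekend ≈ 950 (first crossover).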